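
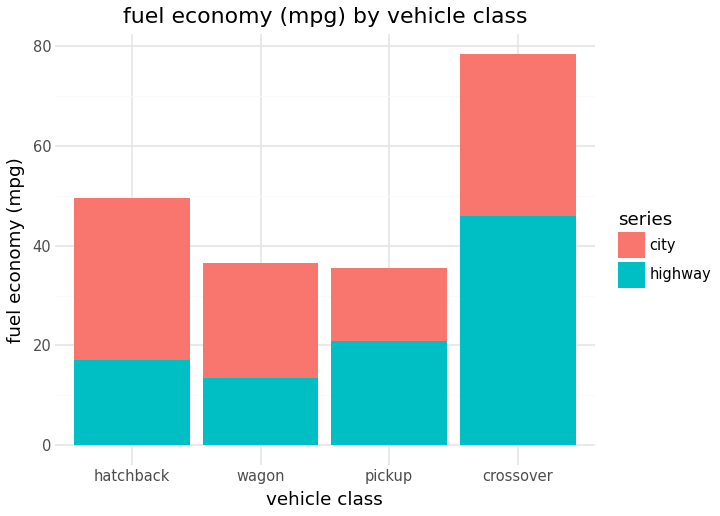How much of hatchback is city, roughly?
city top ≈ 50, bottom ≈ 20; segment ≈ 30.

≈ 30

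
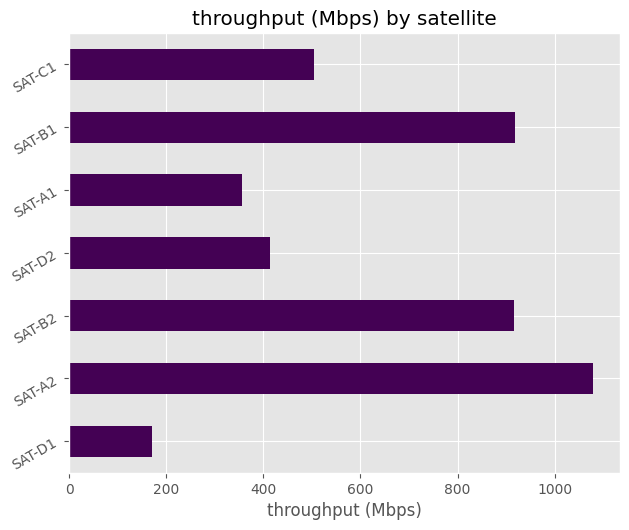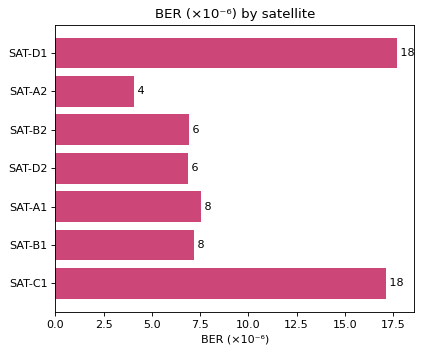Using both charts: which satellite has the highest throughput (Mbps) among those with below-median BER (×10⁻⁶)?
SAT-A2

Chart 2 median BER (×10⁻⁶) ≈ 8; below-median satellites: SAT-A2, SAT-B2, SAT-D2. Among those, SAT-A2 has the highest throughput (Mbps) (≈ 1100).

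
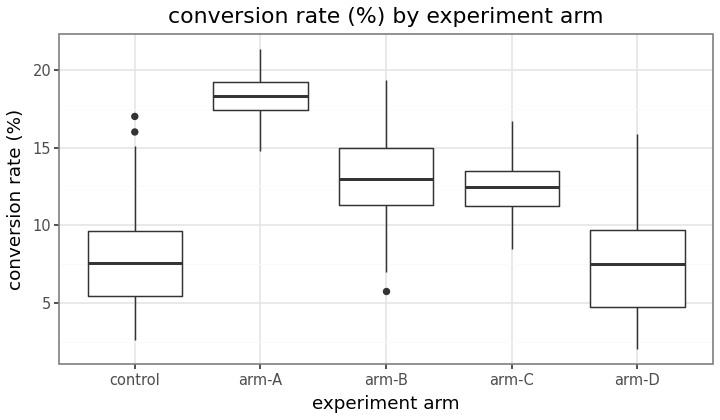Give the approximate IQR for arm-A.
≈ 2

Q3 ≈ 19, Q1 ≈ 17; IQR ≈ 2.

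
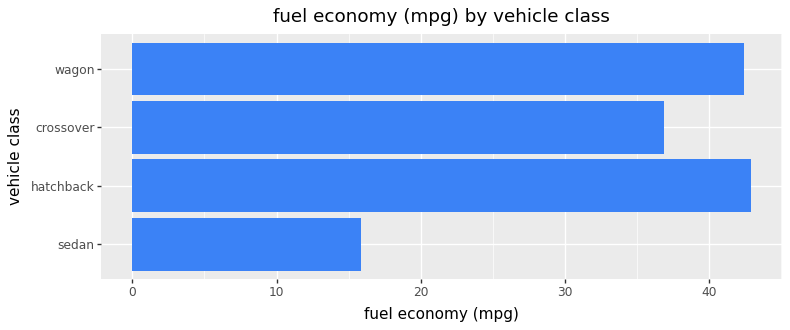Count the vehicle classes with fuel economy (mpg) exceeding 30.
Above 30: hatchback, crossover, wagon.

3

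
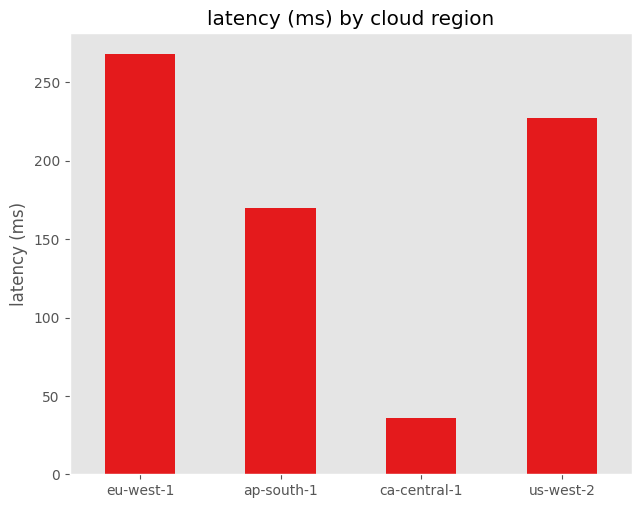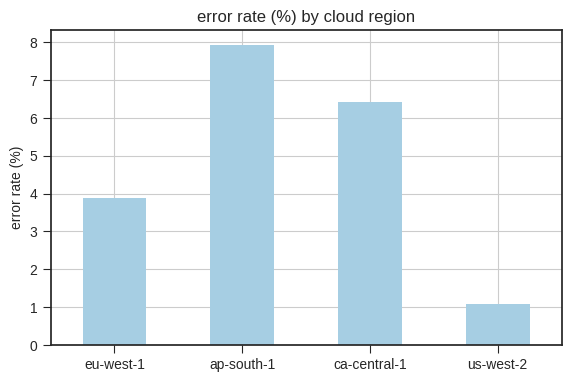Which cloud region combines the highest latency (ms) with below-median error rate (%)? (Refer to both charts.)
eu-west-1

Chart 2 median error rate (%) ≈ 5; below-median cloud regions: eu-west-1, us-west-2. Among those, eu-west-1 has the highest latency (ms) (≈ 275).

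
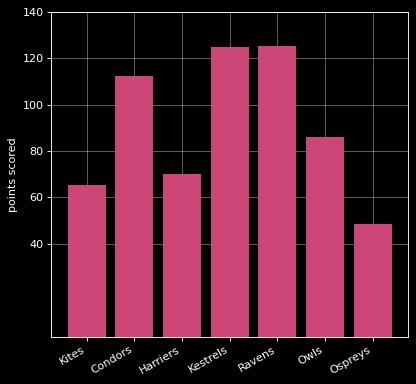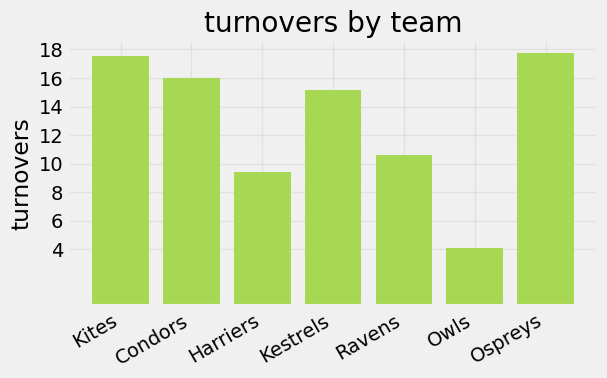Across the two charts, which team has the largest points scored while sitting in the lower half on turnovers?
Chart 2 median turnovers ≈ 16; below-median teams: Harriers, Ravens, Owls. Among those, Ravens has the highest points scored (≈ 120).

Ravens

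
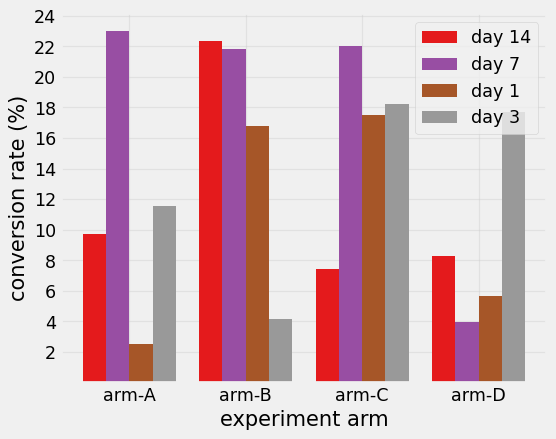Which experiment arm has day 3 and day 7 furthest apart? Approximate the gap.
arm-B, ≈ 18 %

arm-B: day 3 ≈ 4, day 7 ≈ 22 → gap ≈ 18. Next-largest (arm-D) is only ≈ 14.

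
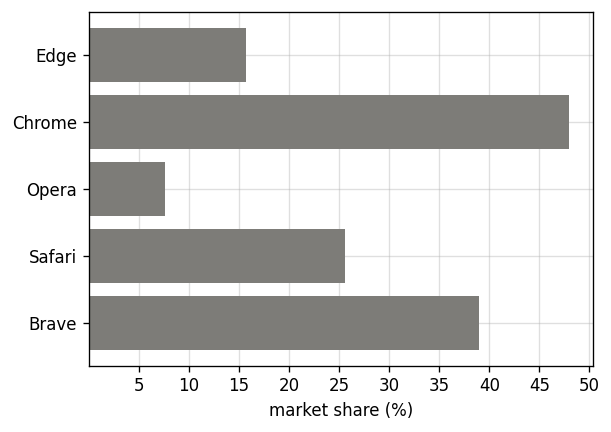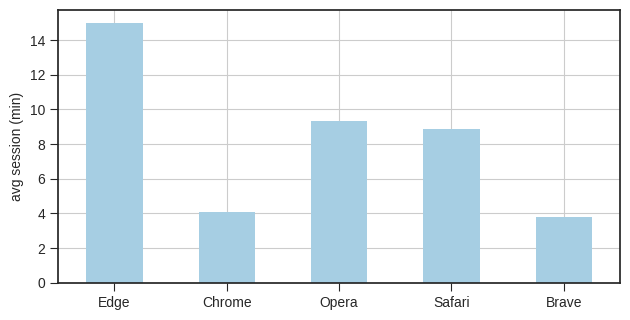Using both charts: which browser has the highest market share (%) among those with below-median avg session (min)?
Chrome

Chart 2 median avg session (min) ≈ 8; below-median browsers: Chrome, Brave. Among those, Chrome has the highest market share (%) (≈ 50).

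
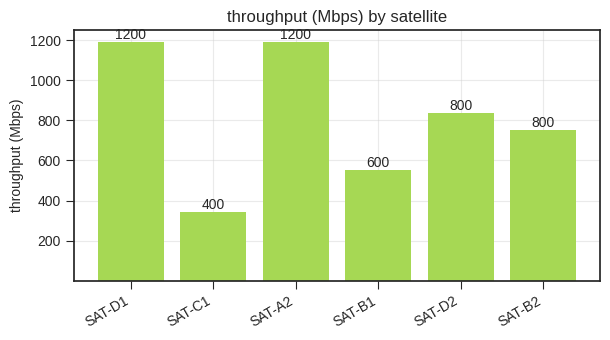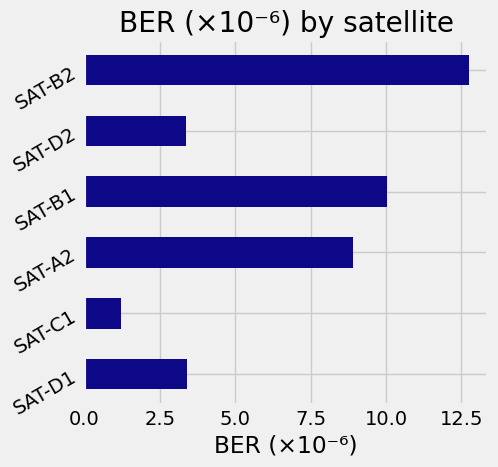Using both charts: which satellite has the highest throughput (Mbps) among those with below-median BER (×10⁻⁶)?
SAT-D1

Chart 2 median BER (×10⁻⁶) ≈ 6; below-median satellites: SAT-D1, SAT-C1, SAT-D2. Among those, SAT-D1 has the highest throughput (Mbps) (≈ 1200).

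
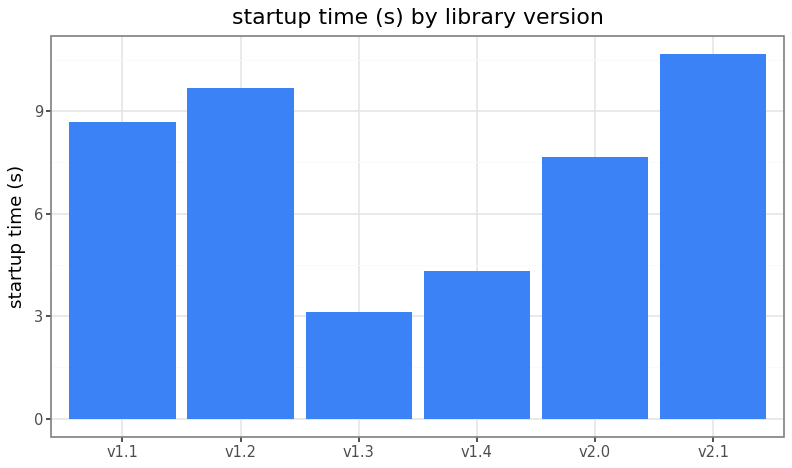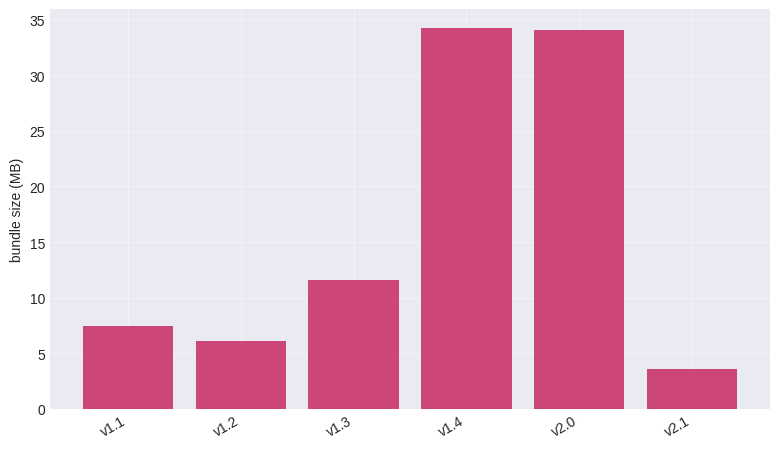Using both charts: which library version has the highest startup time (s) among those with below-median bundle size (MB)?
Chart 2 median bundle size (MB) ≈ 10; below-median library versions: v1.1, v1.2, v2.1. Among those, v2.1 has the highest startup time (s) (≈ 11).

v2.1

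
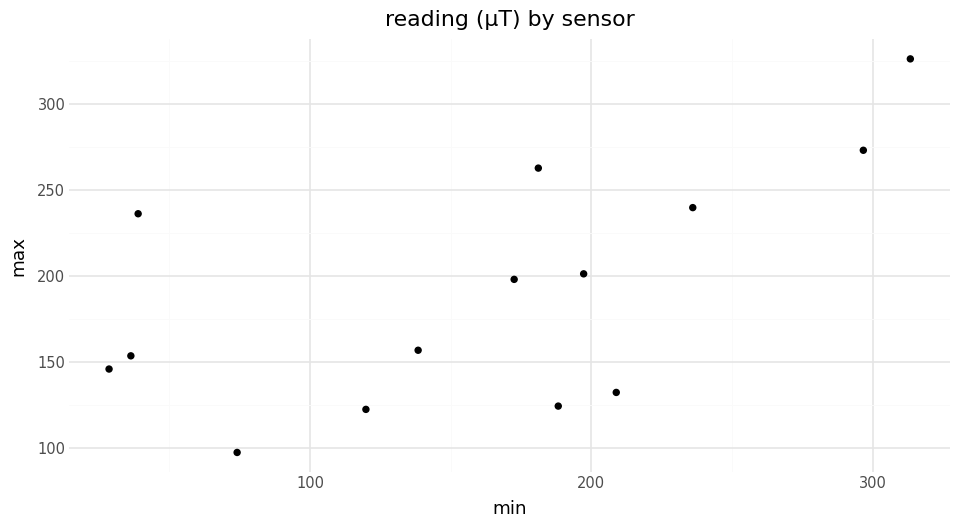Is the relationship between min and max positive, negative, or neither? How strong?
positive, moderate

Points are positively correlated; moderate (|r| ≈ 0.6).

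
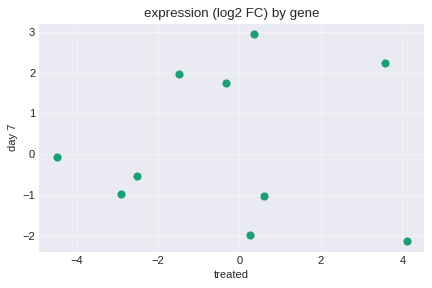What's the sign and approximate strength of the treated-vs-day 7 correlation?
no clear correlation

Points are roughly uncorrelated; weak (|r| ≈ 0.0).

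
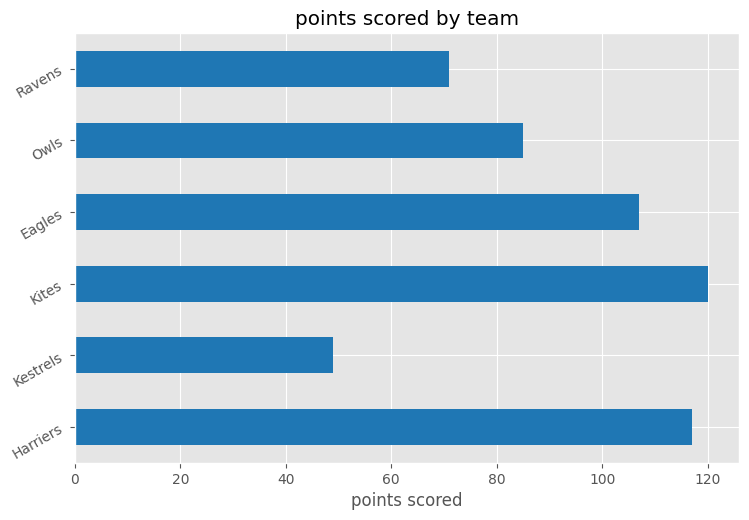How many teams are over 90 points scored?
Above 90: Harriers, Kites, Eagles.

3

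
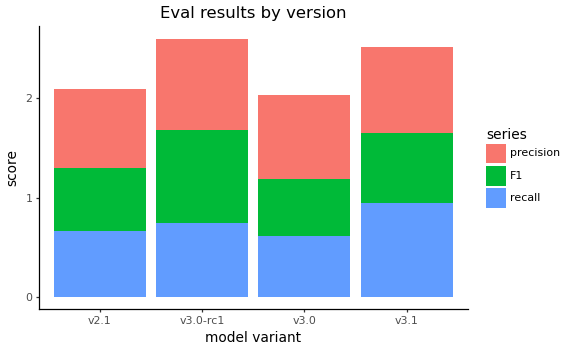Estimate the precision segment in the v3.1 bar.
precision top ≈ 2.5, bottom ≈ 1.5; segment ≈ 1.0.

≈ 1.0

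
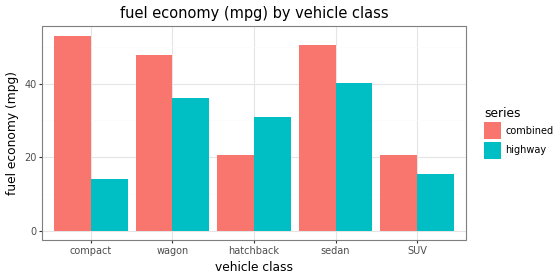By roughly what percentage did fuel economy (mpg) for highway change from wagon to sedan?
≈ +14.3%

wagon ≈ 35, sedan ≈ 40; (40 − 35) / 35 ≈ +14.3%.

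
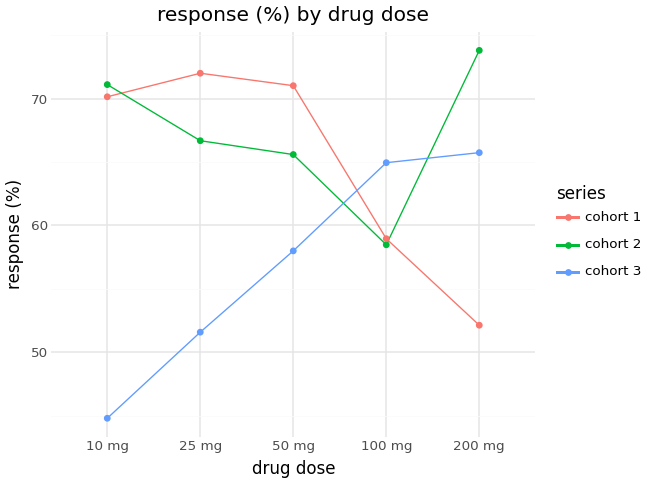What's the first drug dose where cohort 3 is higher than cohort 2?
50 mg: cohort 3 ≈ 60 vs cohort 2 ≈ 65 (not yet); 100 mg: cohort 3 ≈ 65 vs cohort 2 ≈ 60 (first crossover).

100 mg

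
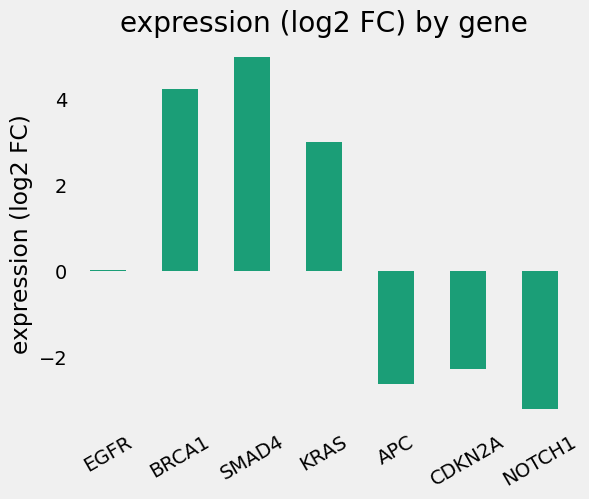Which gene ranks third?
Top 4: SMAD4 ≈ 5, BRCA1 ≈ 4, KRAS ≈ 3, EGFR ≈ 0.

KRAS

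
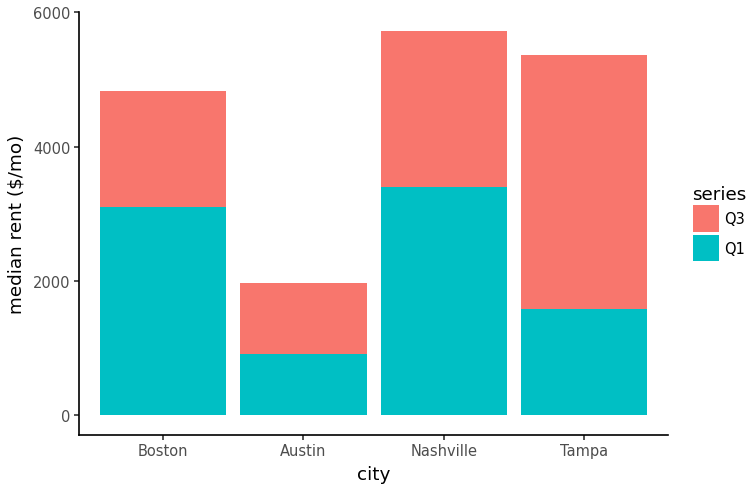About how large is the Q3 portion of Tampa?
≈ 4000

Q3 top ≈ 5500, bottom ≈ 1500; segment ≈ 4000.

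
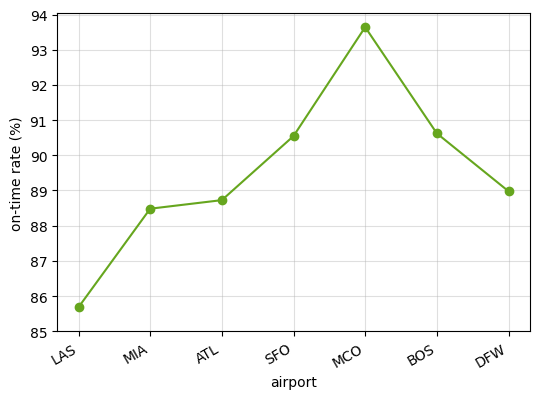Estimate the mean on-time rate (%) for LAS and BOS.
(86 + 91) / 2 ≈ 88.

≈ 88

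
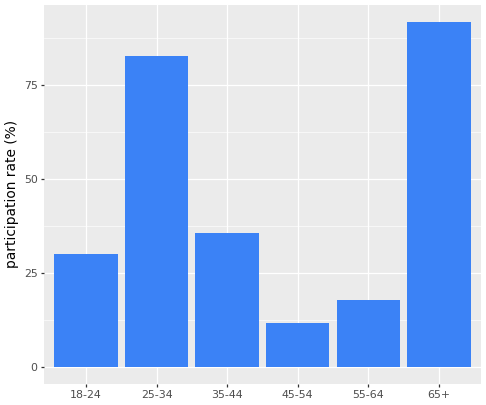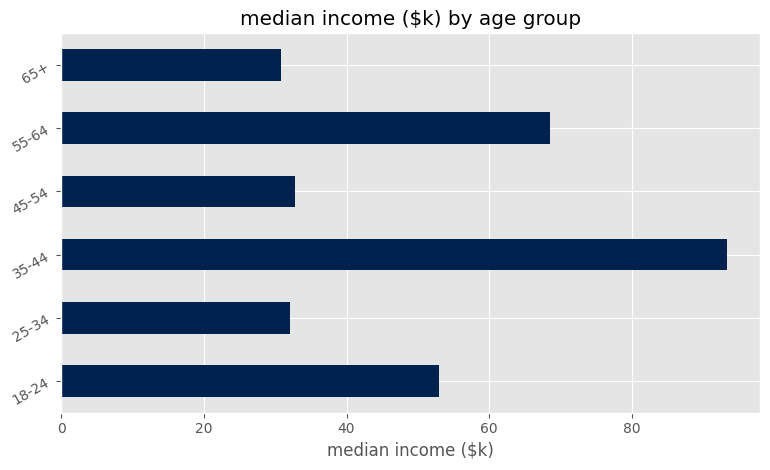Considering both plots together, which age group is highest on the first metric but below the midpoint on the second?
65+

Chart 2 median median income ($k) ≈ 40; below-median age groups: 25-34, 45-54, 65+. Among those, 65+ has the highest participation rate (%) (≈ 90).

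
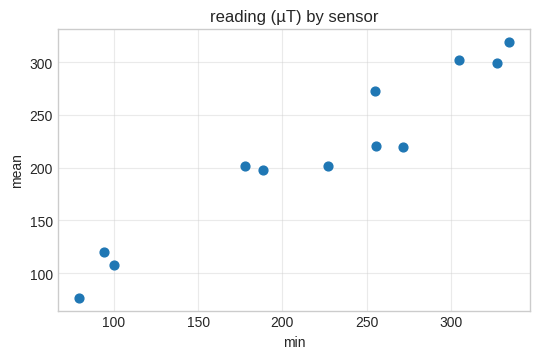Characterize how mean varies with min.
Points are positively correlated; strong (|r| ≈ 1.0).

positive, strong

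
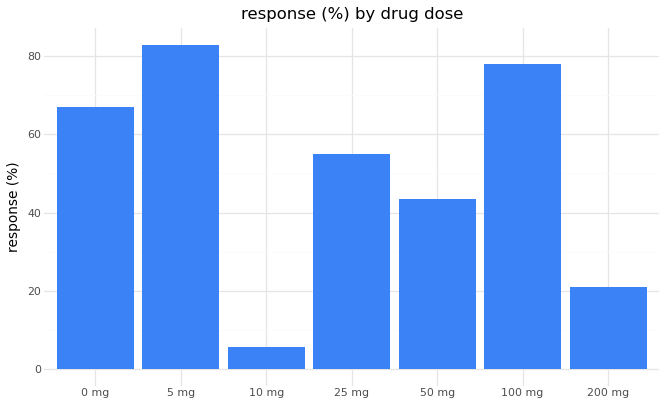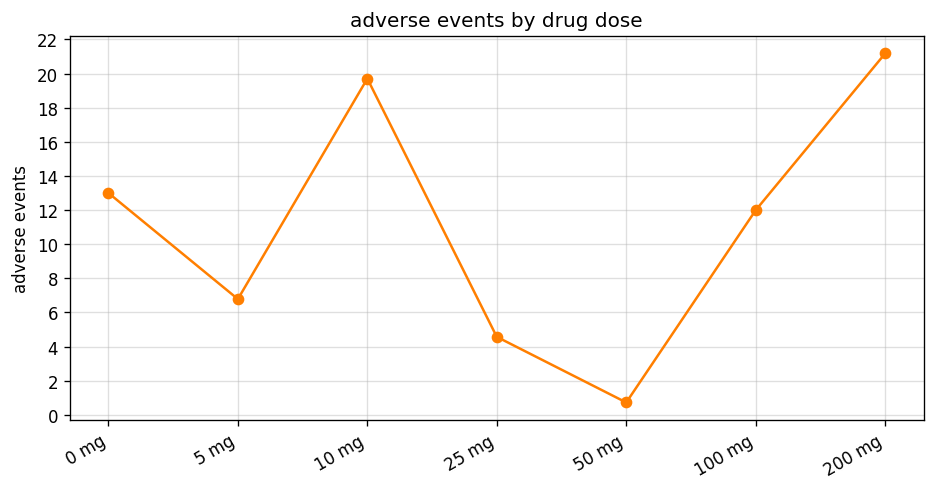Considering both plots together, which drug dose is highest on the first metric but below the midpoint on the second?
5 mg

Chart 2 median adverse events ≈ 12; below-median drug doses: 5 mg, 25 mg, 50 mg. Among those, 5 mg has the highest response (%) (≈ 80).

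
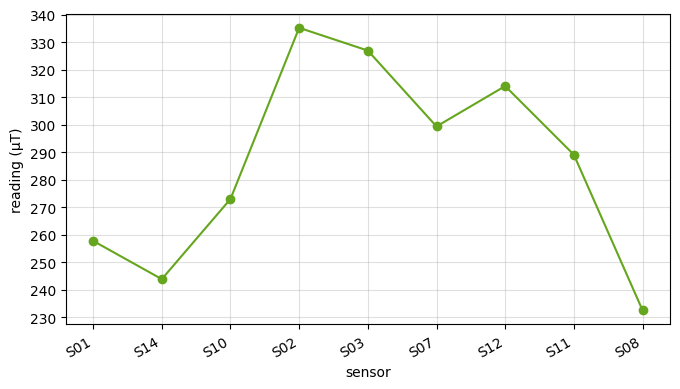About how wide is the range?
≈ 110

Max S02 ≈ 340, min S08 ≈ 230; range ≈ 110.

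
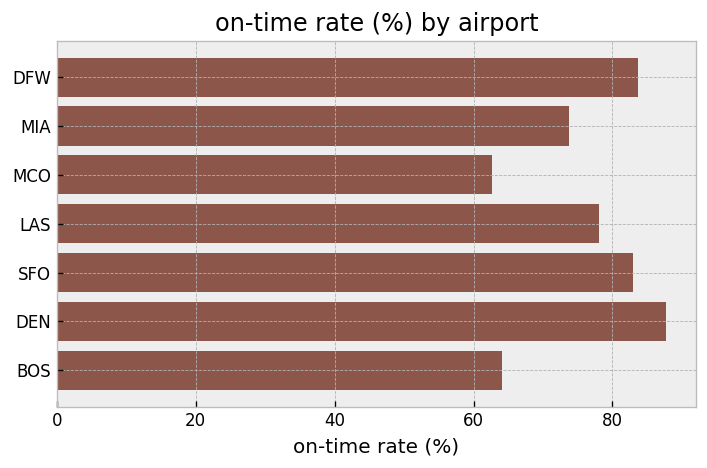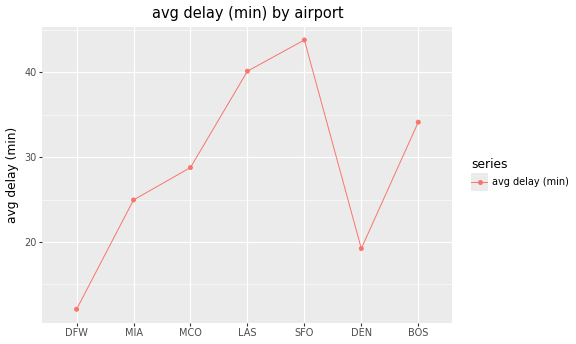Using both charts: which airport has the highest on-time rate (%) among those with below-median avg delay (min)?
DEN

Chart 2 median avg delay (min) ≈ 30; below-median airports: DFW, MIA, DEN. Among those, DEN has the highest on-time rate (%) (≈ 90).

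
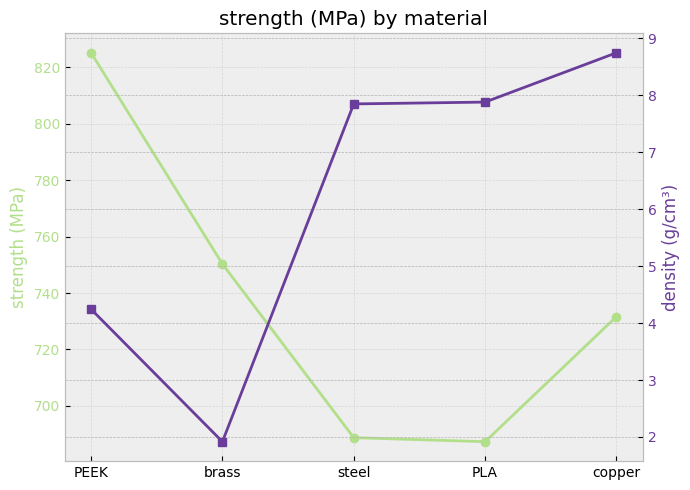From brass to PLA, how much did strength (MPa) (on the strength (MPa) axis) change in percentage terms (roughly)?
brass ≈ 760, PLA ≈ 680; (680 − 760) / 760 ≈ -10.5%.

≈ -10.5%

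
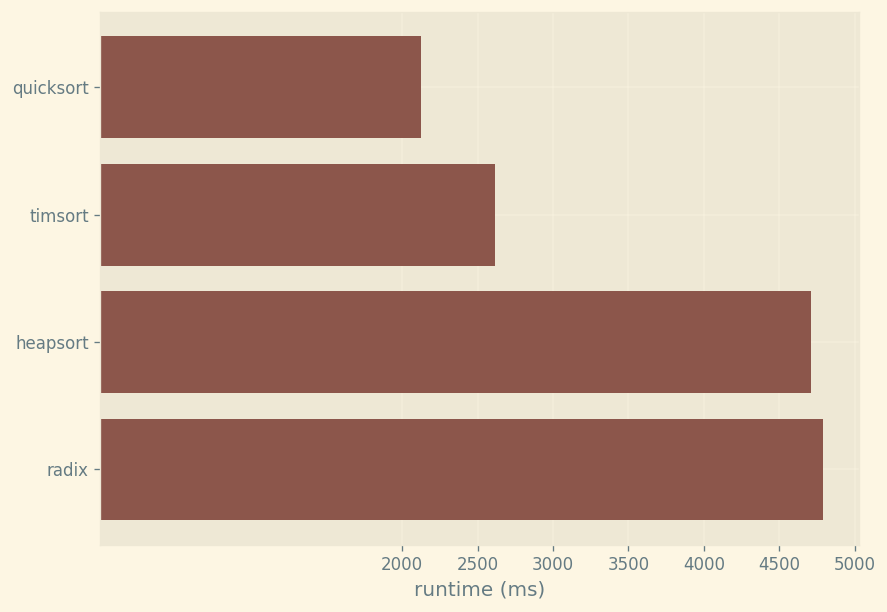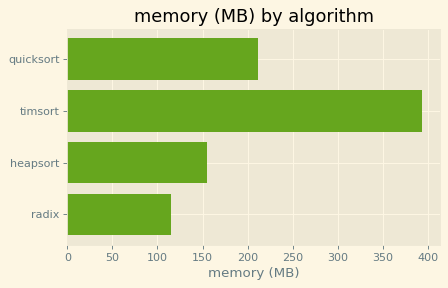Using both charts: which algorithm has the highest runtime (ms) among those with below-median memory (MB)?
radix

Chart 2 median memory (MB) ≈ 200; below-median algorithms: heapsort, radix. Among those, radix has the highest runtime (ms) (≈ 5000).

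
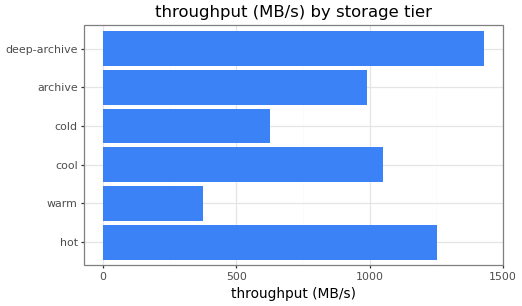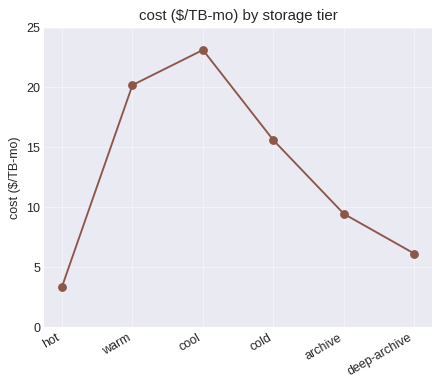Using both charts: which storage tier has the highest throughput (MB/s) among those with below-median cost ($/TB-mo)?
Chart 2 median cost ($/TB-mo) ≈ 15; below-median storage tiers: hot, archive, deep-archive. Among those, deep-archive has the highest throughput (MB/s) (≈ 1400).

deep-archive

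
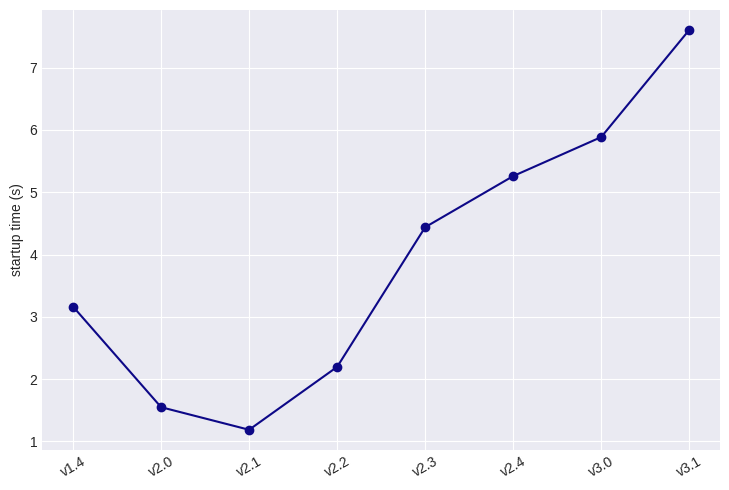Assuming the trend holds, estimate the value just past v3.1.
Last three: 5, 6, 8 → slope ≈ 1.5/step → next ≈ 9.5.

≈ 9.5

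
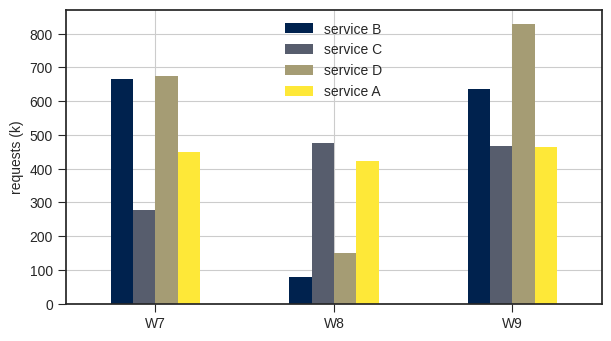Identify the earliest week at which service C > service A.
W7: service C ≈ 300 vs service A ≈ 400 (not yet); W8: service C ≈ 500 vs service A ≈ 400 (first crossover).

W8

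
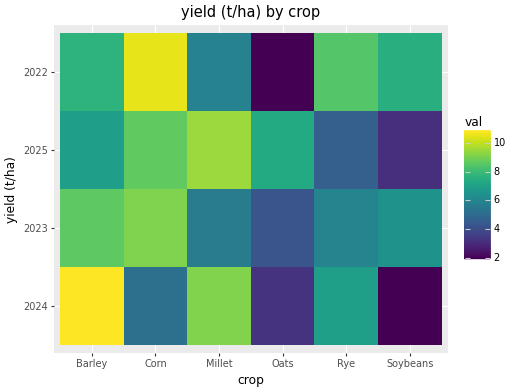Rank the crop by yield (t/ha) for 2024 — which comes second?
Millet

Top 3 for 2024: Barley ≈ 11, Millet ≈ 9, Rye ≈ 7.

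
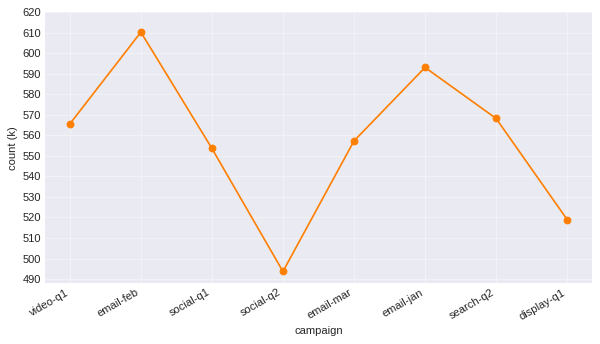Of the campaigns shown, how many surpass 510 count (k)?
7

Above 510: video-q1, email-feb, social-q1, email-mar, email-jan, search-q2, display-q1.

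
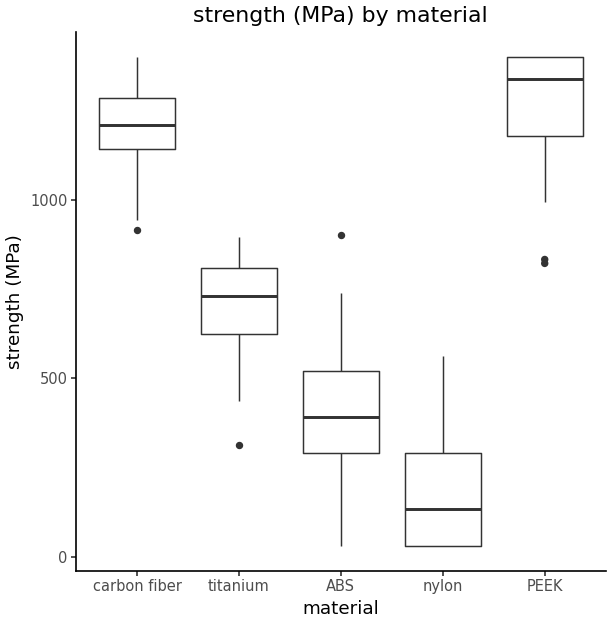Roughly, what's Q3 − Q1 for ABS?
Q3 ≈ 500, Q1 ≈ 300; IQR ≈ 200.

≈ 200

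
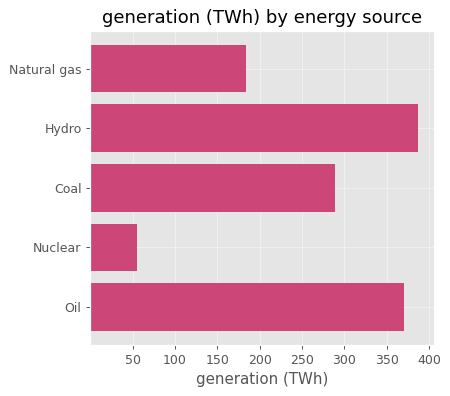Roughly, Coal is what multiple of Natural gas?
≈ 1.5×

Coal ≈ 300, Natural gas ≈ 200; 300/200 ≈ 1.5.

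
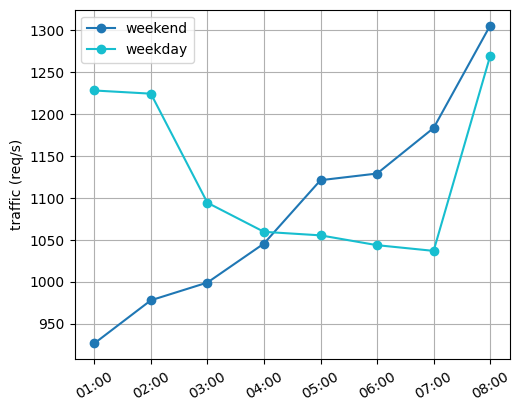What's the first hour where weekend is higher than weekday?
04:00: weekend ≈ 1050 vs weekday ≈ 1050 (not yet); 05:00: weekend ≈ 1100 vs weekday ≈ 1050 (first crossover).

05:00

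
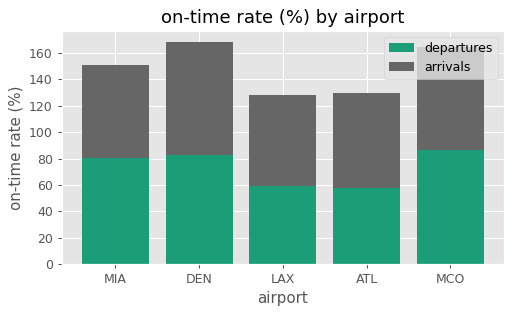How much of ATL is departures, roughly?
departures top ≈ 60, bottom ≈ 0; segment ≈ 60.

≈ 60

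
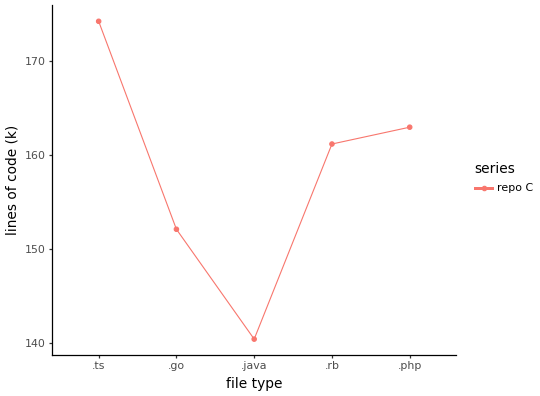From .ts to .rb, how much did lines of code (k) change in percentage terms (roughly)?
.ts ≈ 175, .rb ≈ 160; (160 − 175) / 175 ≈ -8.6%.

≈ -8.6%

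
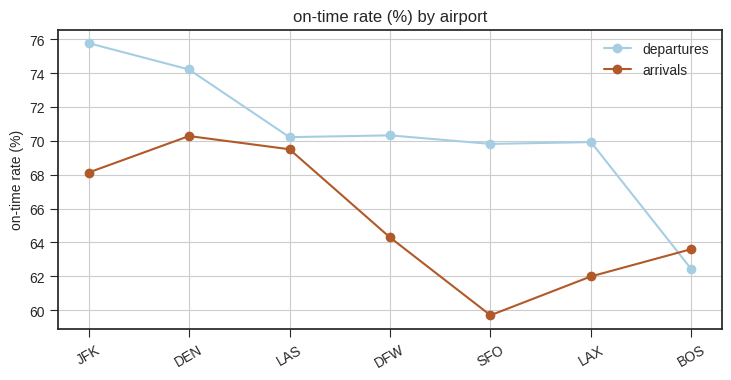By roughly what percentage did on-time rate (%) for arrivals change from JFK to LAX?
≈ -8.8%

JFK ≈ 68, LAX ≈ 62; (62 − 68) / 68 ≈ -8.8%.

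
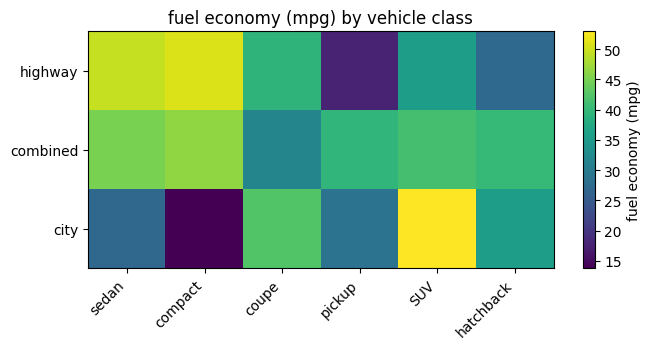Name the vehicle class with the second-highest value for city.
coupe

Top 3 for city: SUV ≈ 55, coupe ≈ 40, hatchback ≈ 35.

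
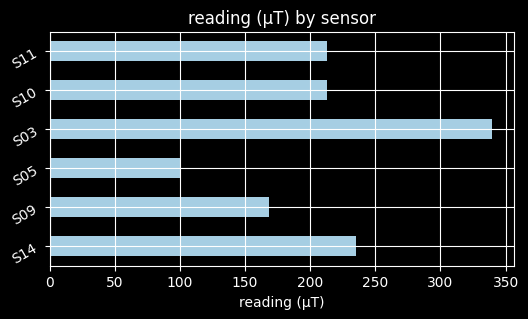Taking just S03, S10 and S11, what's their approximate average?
≈ 250

(350 + 200 + 200) / 3 ≈ 250.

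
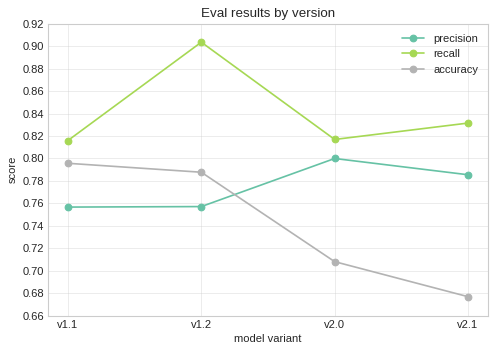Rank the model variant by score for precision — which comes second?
Top 3 for precision: v2.0 ≈ 0.80, v2.1 ≈ 0.78, v1.2 ≈ 0.76.

v2.1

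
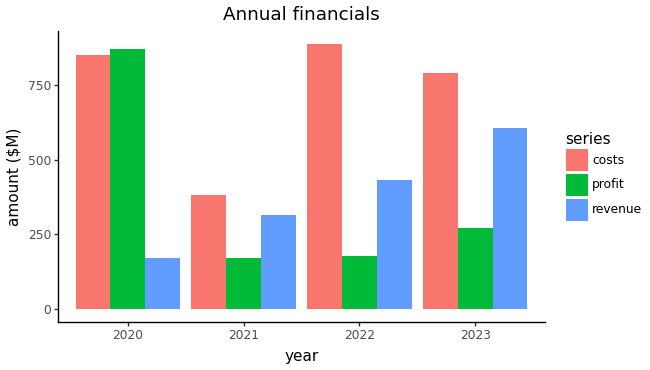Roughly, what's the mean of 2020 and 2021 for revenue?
≈ 250

(200 + 300) / 2 ≈ 250.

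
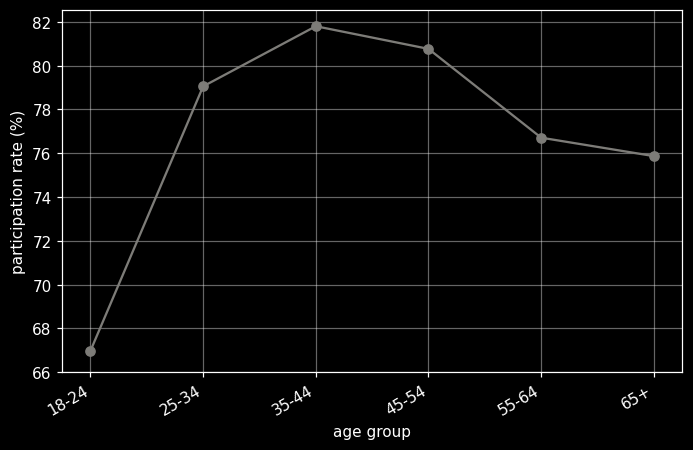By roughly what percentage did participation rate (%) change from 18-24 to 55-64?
≈ +15.2%

18-24 ≈ 66, 55-64 ≈ 76; (76 − 66) / 66 ≈ +15.2%.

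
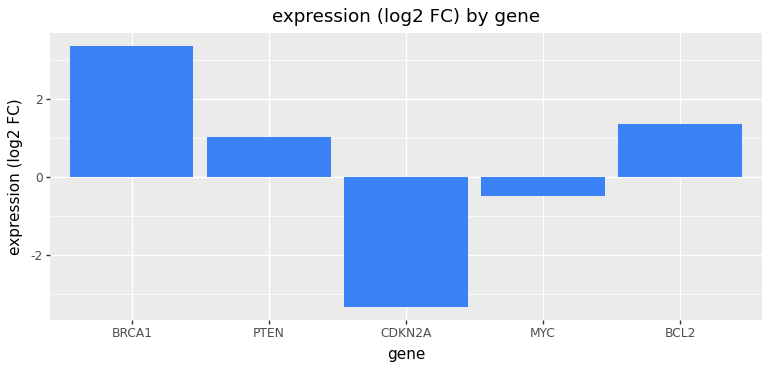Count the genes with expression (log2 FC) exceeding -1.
Above -1: BRCA1, PTEN, MYC, BCL2.

4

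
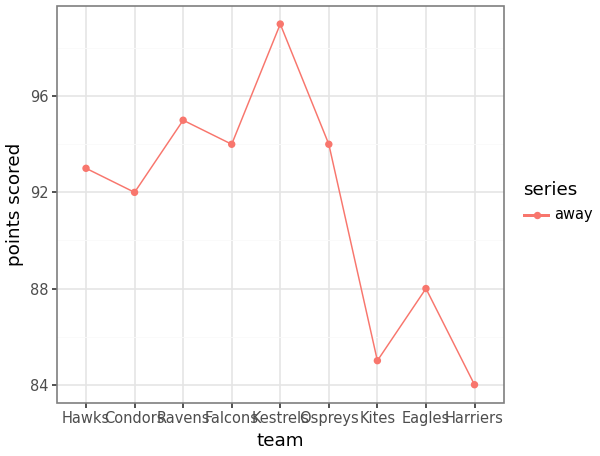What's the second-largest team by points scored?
Top 3: Kestrels ≈ 100, Ravens ≈ 96, Ospreys ≈ 94.

Ravens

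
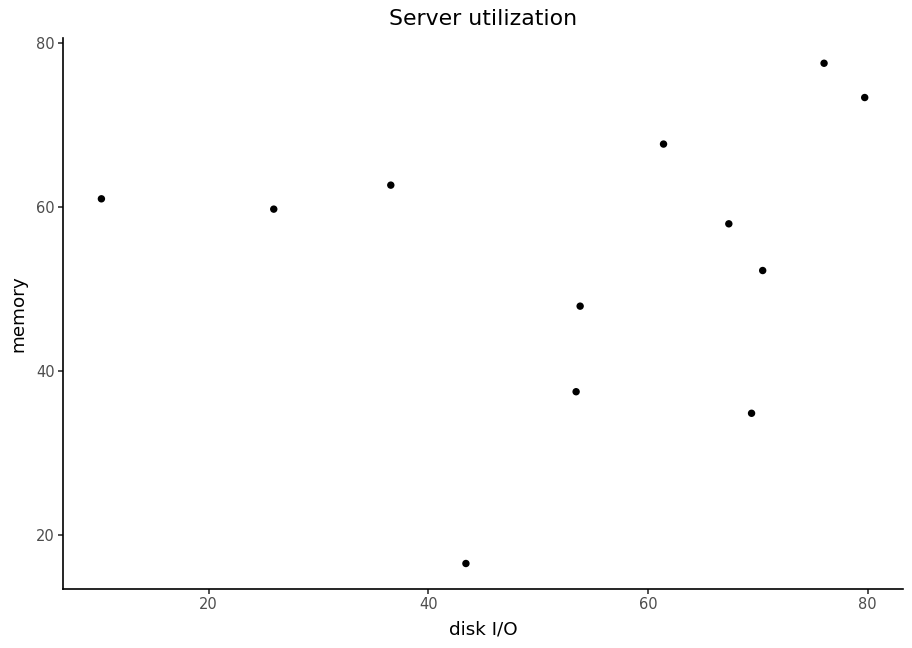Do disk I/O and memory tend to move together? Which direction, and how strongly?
Points are roughly uncorrelated; weak (|r| ≈ 0.2).

no clear correlation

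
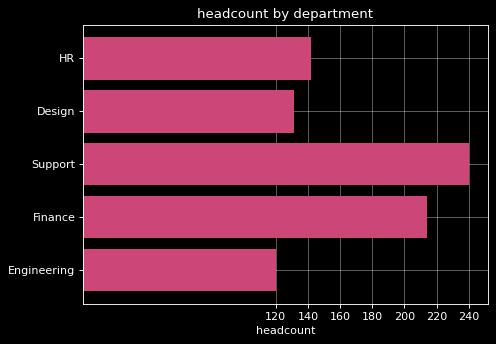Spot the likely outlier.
Support ≈ 240; the rest sit between ≈ 120 and ≈ 220.

Support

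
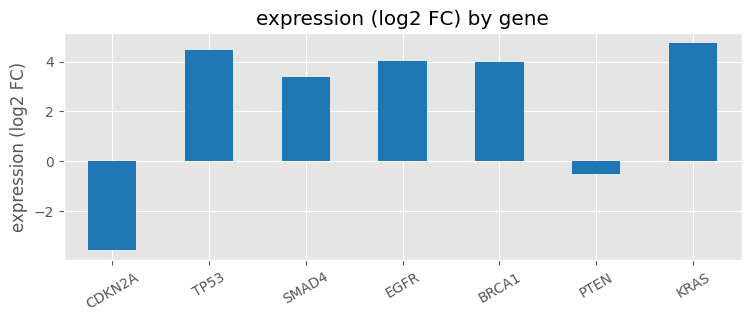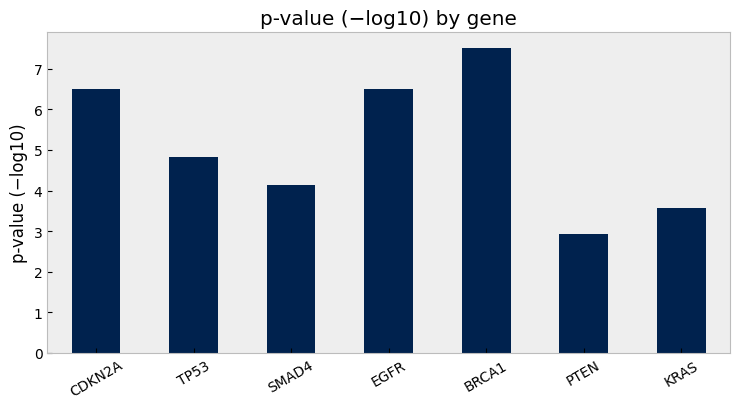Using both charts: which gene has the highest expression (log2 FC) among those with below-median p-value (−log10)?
Chart 2 median p-value (−log10) ≈ 5; below-median genes: SMAD4, PTEN, KRAS. Among those, KRAS has the highest expression (log2 FC) (≈ 4.5).

KRAS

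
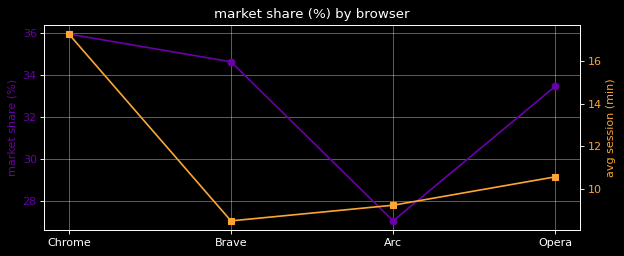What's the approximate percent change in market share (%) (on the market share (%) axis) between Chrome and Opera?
≈ -8.3%

Chrome ≈ 36, Opera ≈ 33; (33 − 36) / 36 ≈ -8.3%.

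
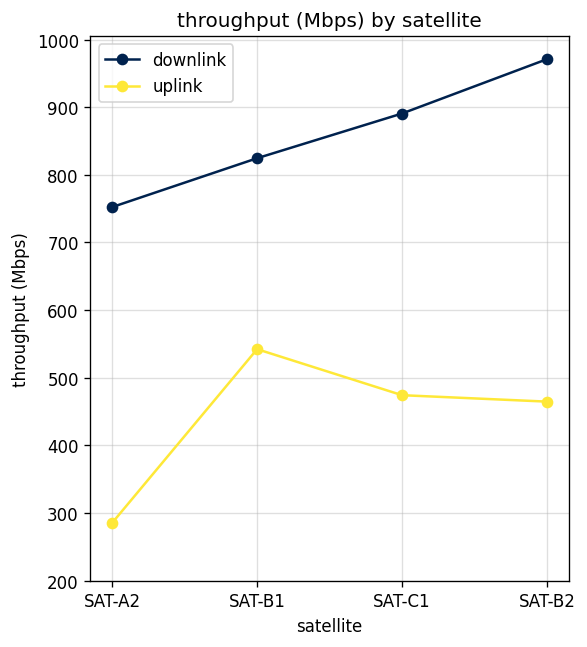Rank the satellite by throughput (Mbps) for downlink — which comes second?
Top 3 for downlink: SAT-B2 ≈ 1000, SAT-C1 ≈ 900, SAT-B1 ≈ 800.

SAT-C1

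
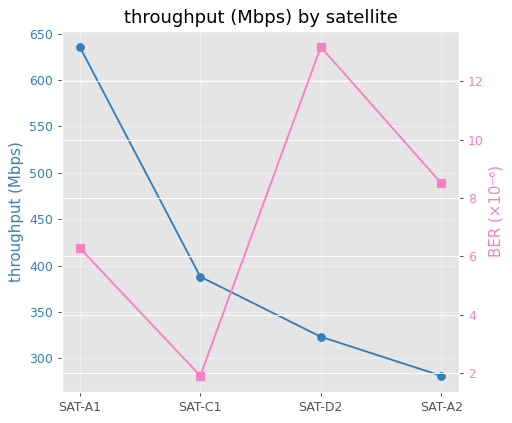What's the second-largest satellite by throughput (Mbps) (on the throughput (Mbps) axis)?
SAT-C1

Top 3 (on the throughput (Mbps) axis): SAT-A1 ≈ 650, SAT-C1 ≈ 400, SAT-D2 ≈ 300.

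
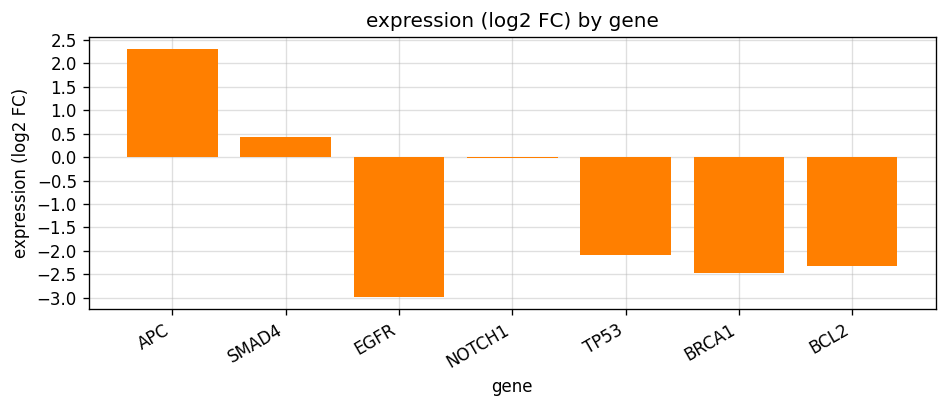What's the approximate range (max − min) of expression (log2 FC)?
Max APC ≈ 2.5, min EGFR ≈ -3.0; range ≈ 5.5.

≈ 5.5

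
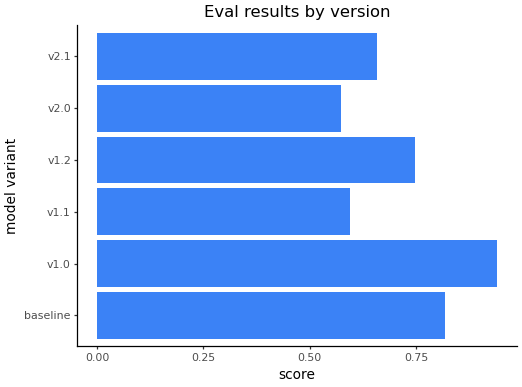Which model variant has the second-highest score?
Top 3: v1.0 ≈ 0.9, baseline ≈ 0.8, v1.2 ≈ 0.7.

baseline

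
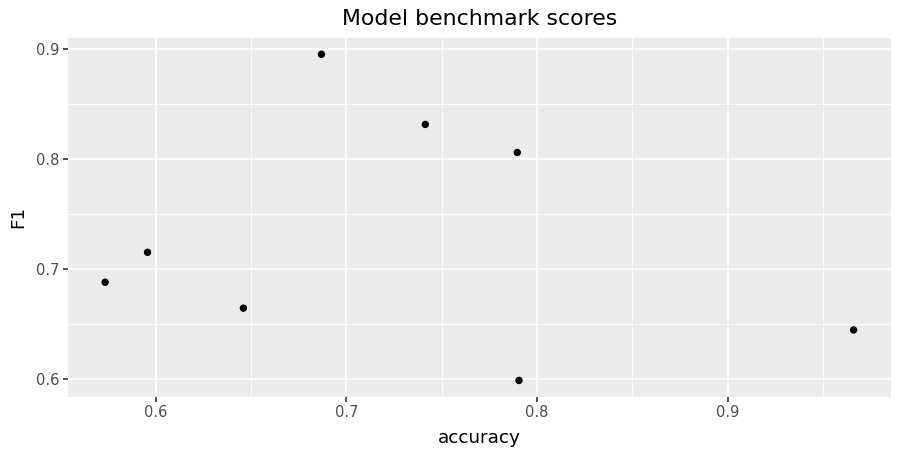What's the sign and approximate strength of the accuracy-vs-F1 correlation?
no clear correlation

Points are roughly uncorrelated; weak (|r| ≈ 0.2).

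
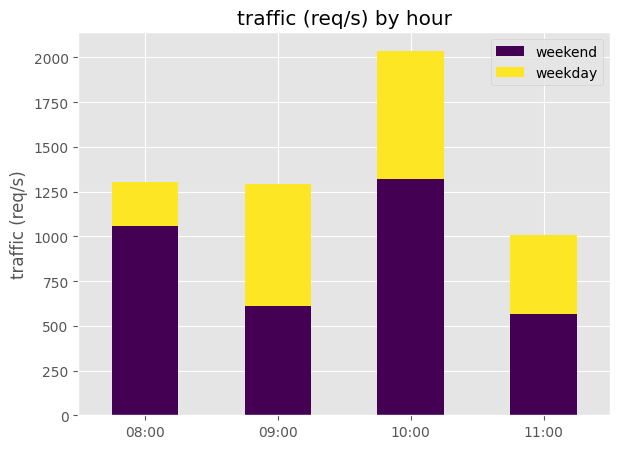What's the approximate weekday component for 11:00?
weekday top ≈ 1000, bottom ≈ 600; segment ≈ 400.

≈ 400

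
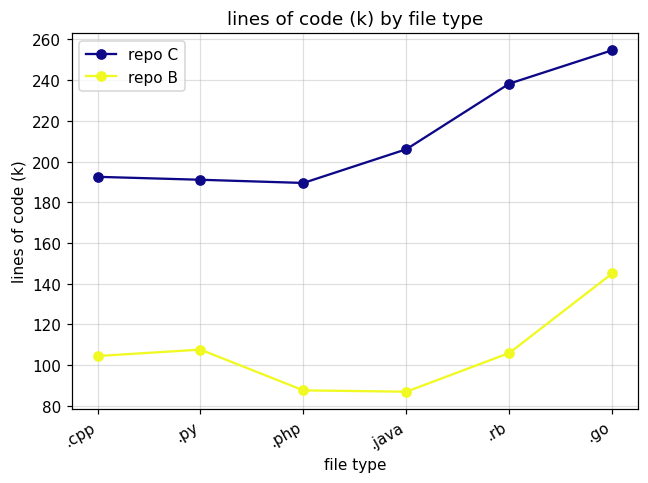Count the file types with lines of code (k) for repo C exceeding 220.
Above 220: .rb, .go.

2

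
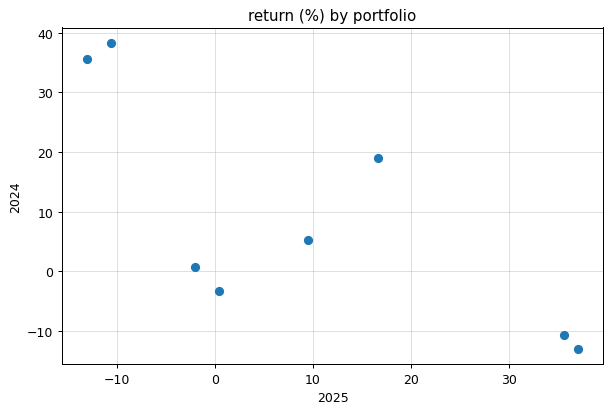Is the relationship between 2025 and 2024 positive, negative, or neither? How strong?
Points are negatively correlated; strong (|r| ≈ 0.8).

negative, strong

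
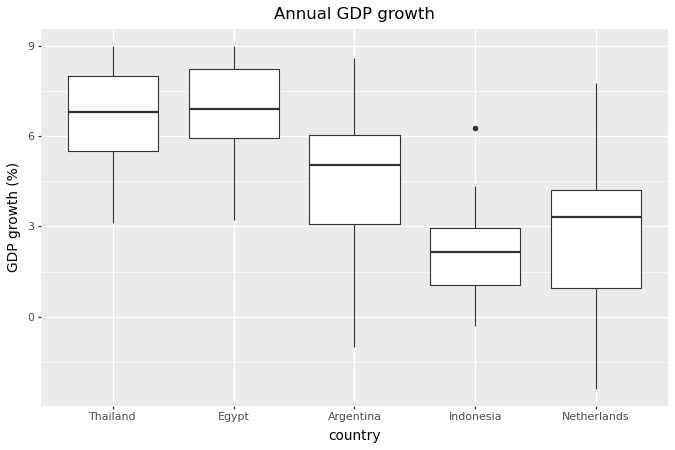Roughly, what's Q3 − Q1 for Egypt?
≈ 2.0

Q3 ≈ 8.0, Q1 ≈ 6.0; IQR ≈ 2.0.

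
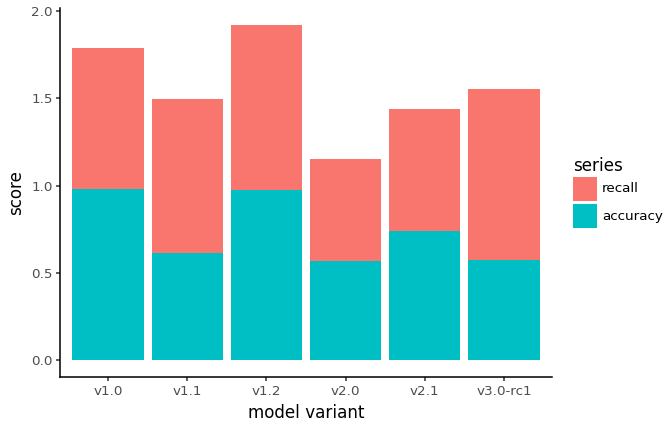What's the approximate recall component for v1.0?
≈ 0.8

recall top ≈ 1.8, bottom ≈ 1.0; segment ≈ 0.8.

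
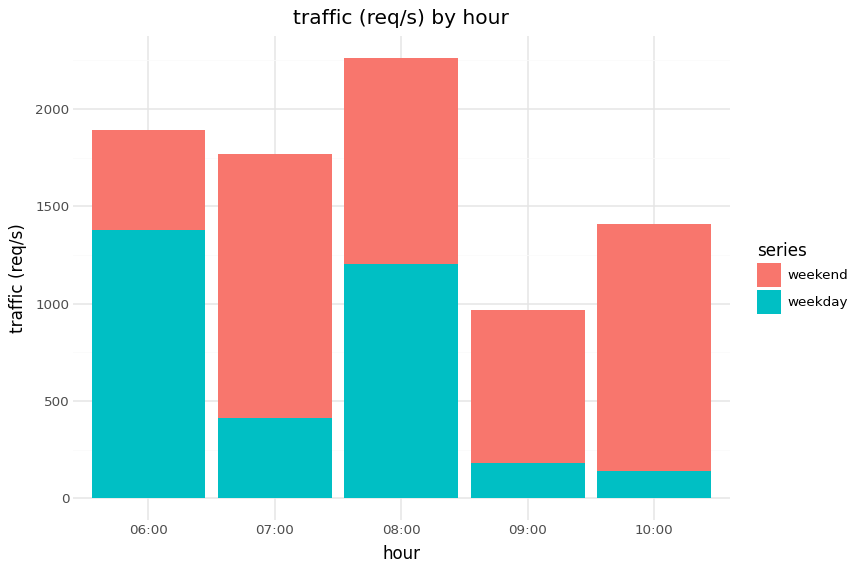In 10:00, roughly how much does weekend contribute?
≈ 1200

weekend top ≈ 1400, bottom ≈ 200; segment ≈ 1200.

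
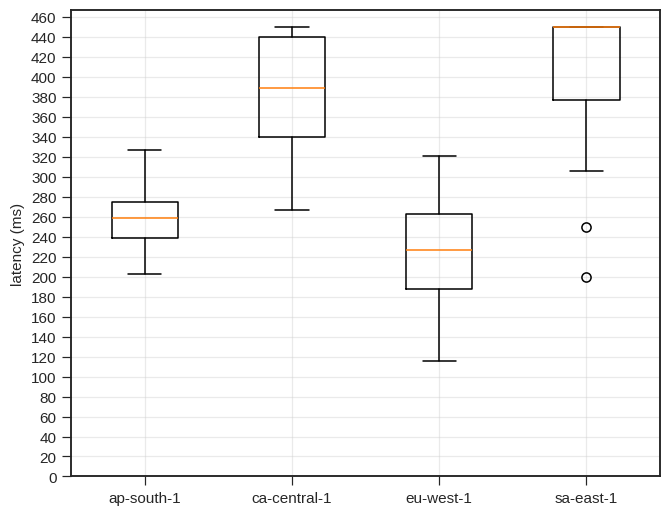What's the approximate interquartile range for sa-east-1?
≈ 60

Q3 ≈ 440, Q1 ≈ 380; IQR ≈ 60.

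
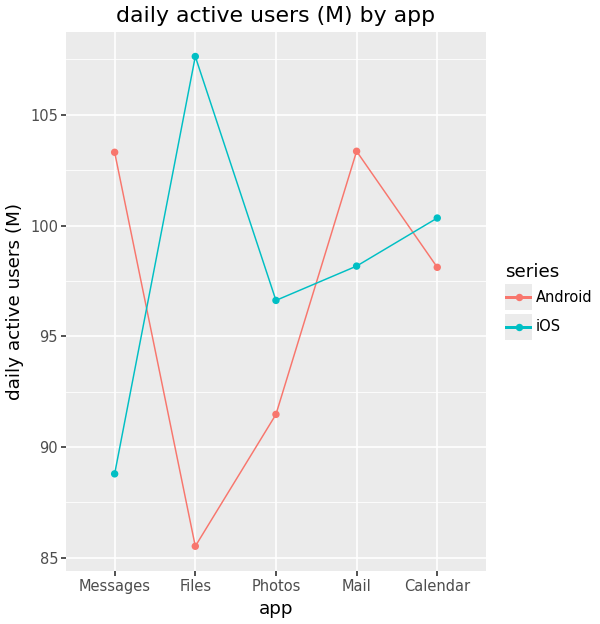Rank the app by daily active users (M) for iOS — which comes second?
Calendar

Top 3 for iOS: Files ≈ 108, Calendar ≈ 100, Mail ≈ 98.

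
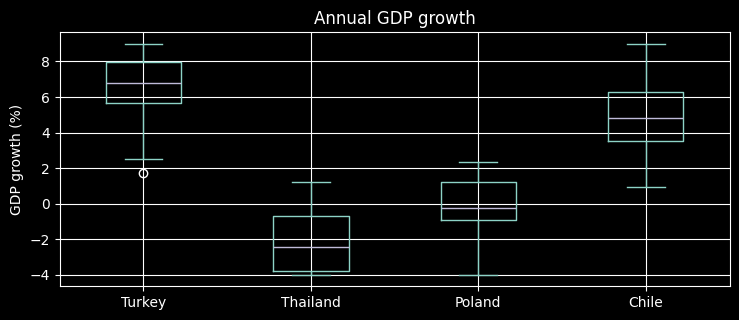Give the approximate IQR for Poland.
≈ 2

Q3 ≈ 1, Q1 ≈ -1; IQR ≈ 2.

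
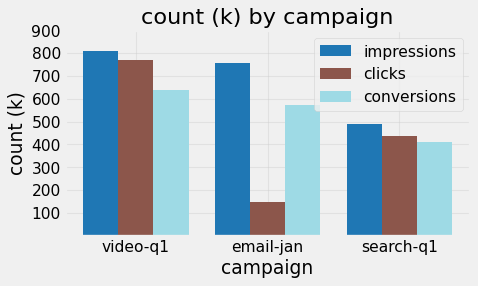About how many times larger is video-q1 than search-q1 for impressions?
video-q1 ≈ 800, search-q1 ≈ 500; 800/500 ≈ 1.6.

≈ 1.6×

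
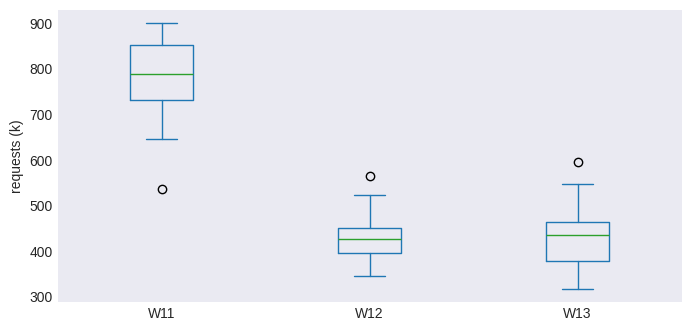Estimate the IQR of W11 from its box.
≈ 100

Q3 ≈ 850, Q1 ≈ 750; IQR ≈ 100.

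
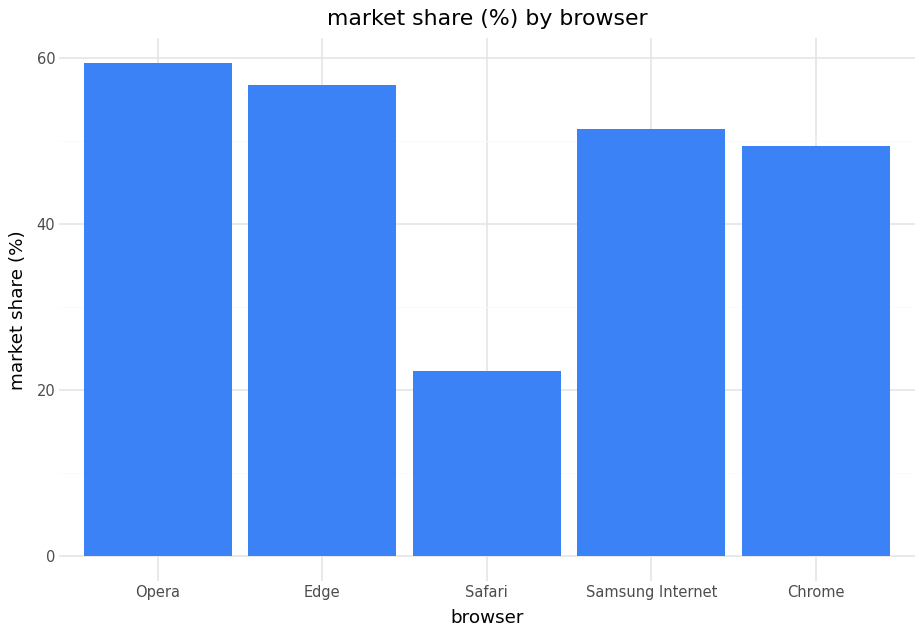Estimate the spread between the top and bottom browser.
≈ 40

Max Opera ≈ 60, min Safari ≈ 20; range ≈ 40.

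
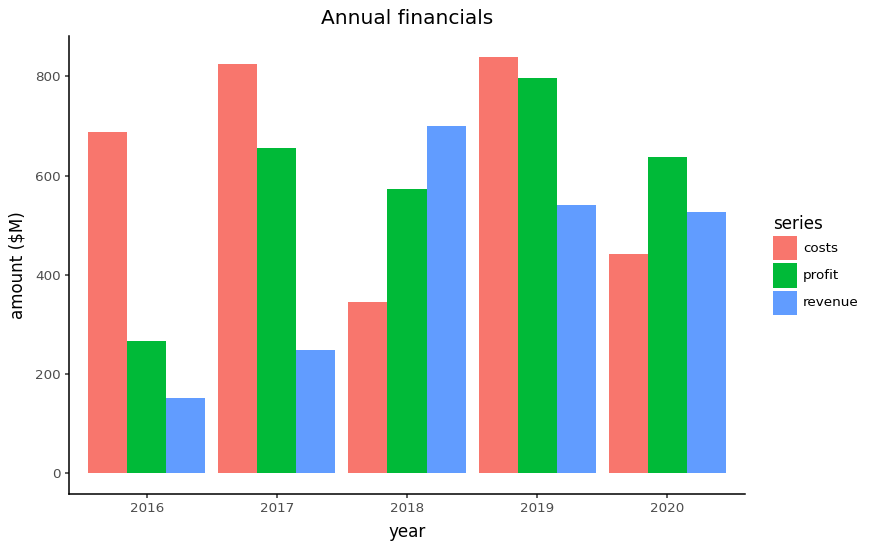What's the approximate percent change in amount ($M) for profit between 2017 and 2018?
2017 ≈ 700, 2018 ≈ 600; (600 − 700) / 700 ≈ -14.3%.

≈ -14.3%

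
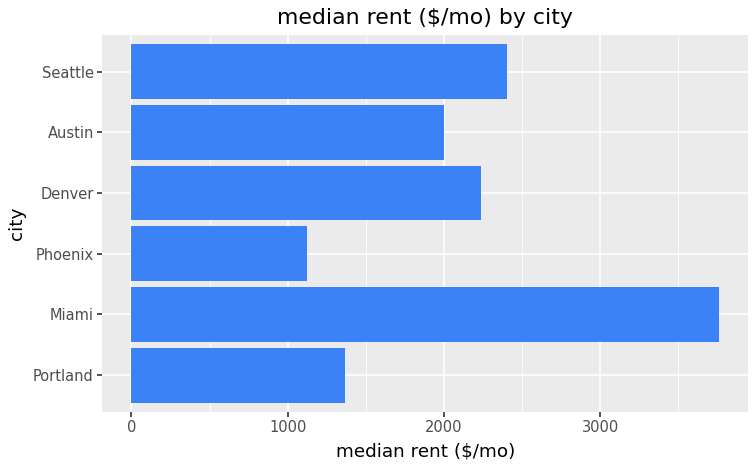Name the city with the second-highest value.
Top 3: Miami ≈ 4000, Seattle ≈ 2500, Denver ≈ 2000.

Seattle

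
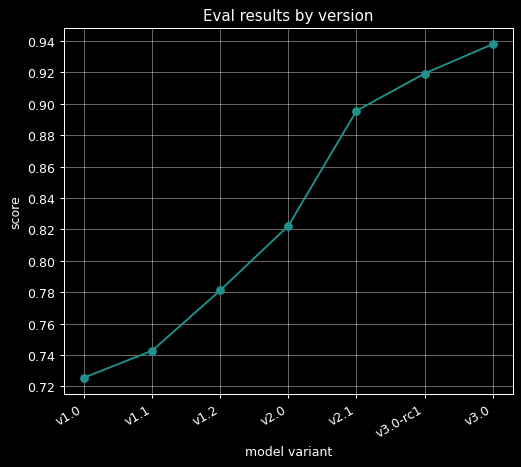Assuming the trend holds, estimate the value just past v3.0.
≈ 0.96

Last three: 0.90, 0.92, 0.94 → slope ≈ 0.02/step → next ≈ 0.96.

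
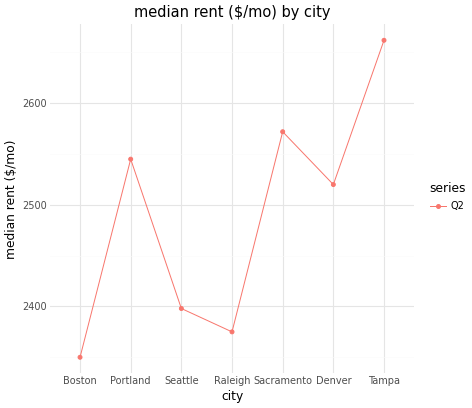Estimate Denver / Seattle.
≈ 1.04×

Denver ≈ 2500, Seattle ≈ 2400; 2500/2400 ≈ 1.04.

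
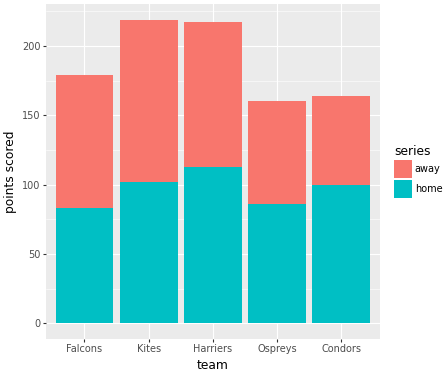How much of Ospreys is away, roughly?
away top ≈ 160, bottom ≈ 80; segment ≈ 80.

≈ 80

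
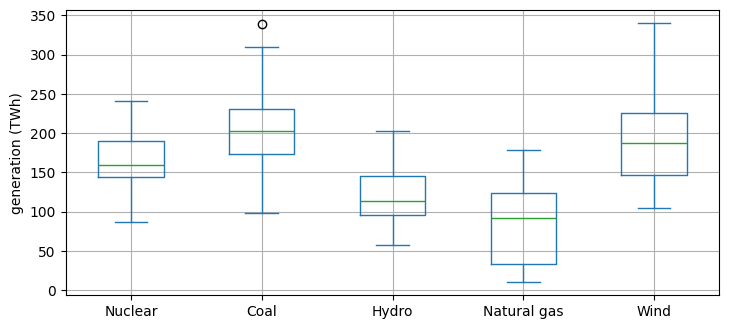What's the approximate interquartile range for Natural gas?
≈ 90

Q3 ≈ 120, Q1 ≈ 30; IQR ≈ 90.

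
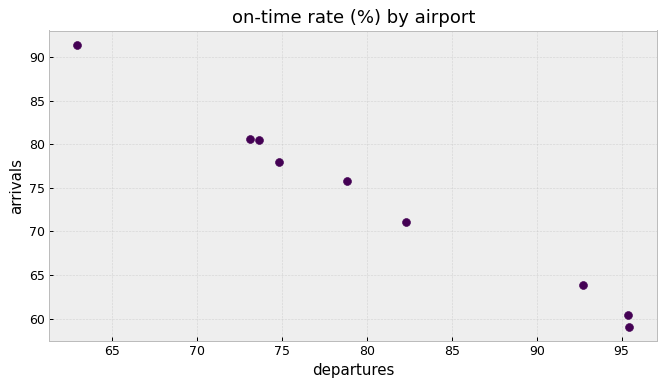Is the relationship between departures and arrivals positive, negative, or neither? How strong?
Points are negatively correlated; strong (|r| ≈ 1.0).

negative, strong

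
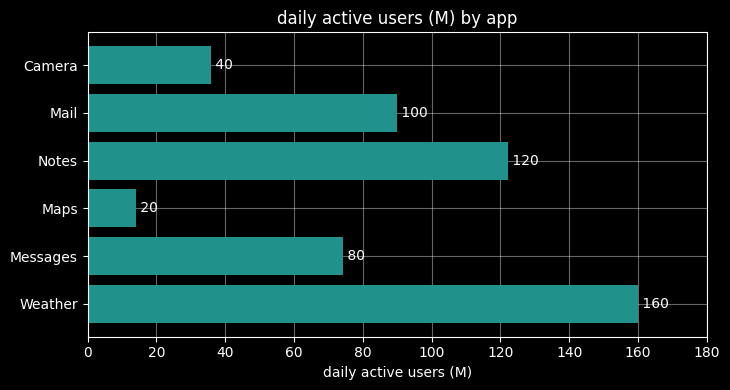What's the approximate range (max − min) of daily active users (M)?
Max Weather ≈ 160, min Maps ≈ 20; range ≈ 140.

≈ 140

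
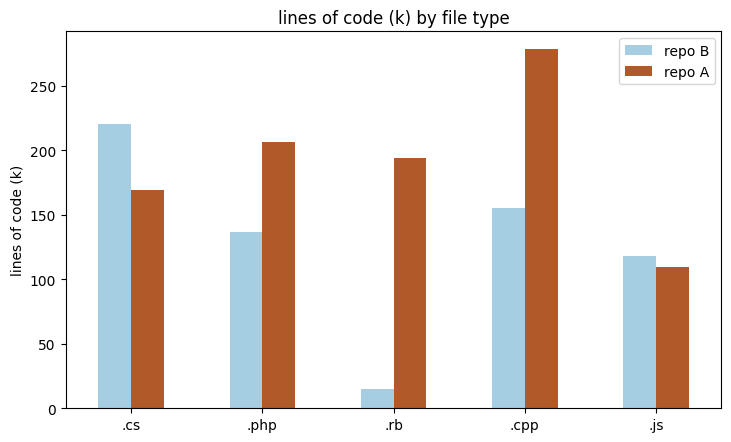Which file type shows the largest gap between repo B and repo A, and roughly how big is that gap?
.rb: repo B ≈ 25, repo A ≈ 200 → gap ≈ 175. Next-largest (.cpp) is only ≈ 125.

.rb, ≈ 175 k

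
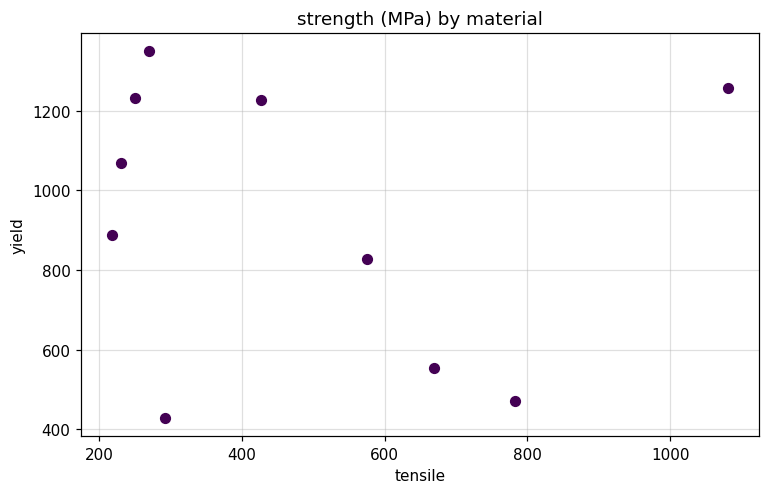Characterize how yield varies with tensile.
no clear correlation

Points are roughly uncorrelated; weak (|r| ≈ 0.1).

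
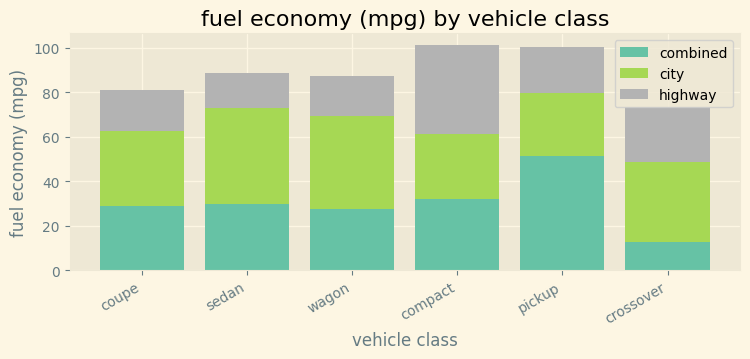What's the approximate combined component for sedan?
≈ 30

combined top ≈ 30, bottom ≈ 0; segment ≈ 30.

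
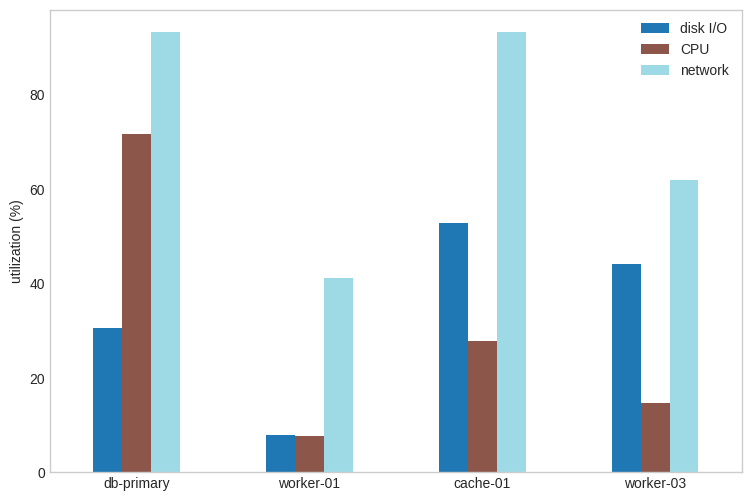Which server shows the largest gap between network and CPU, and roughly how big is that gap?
cache-01: network ≈ 90, CPU ≈ 30 → gap ≈ 60. Next-largest (worker-03) is only ≈ 50.

cache-01, ≈ 60 %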